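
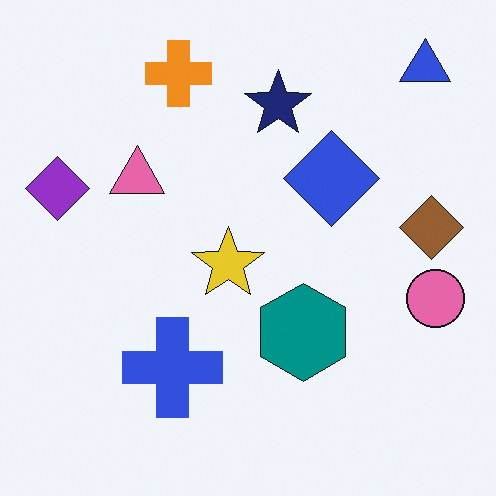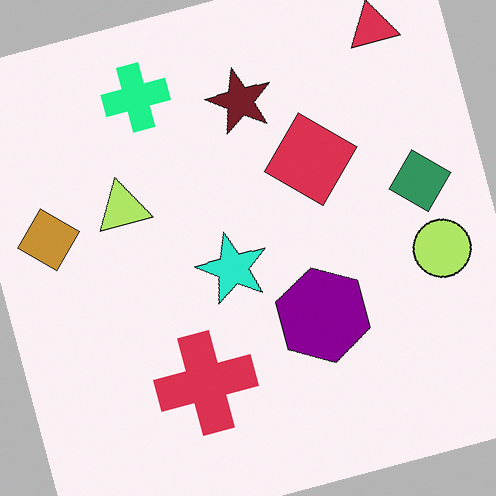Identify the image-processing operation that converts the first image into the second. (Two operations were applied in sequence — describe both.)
It was rotated counter-clockwise by a clearly visible amount, then hue-shifted noticeably.

Every shape is tilted by the same angle and the image corners show triangular fill wedges — a whole-image rotation by a non-right angle. Every shape's color has rotated by the same amount around the hue wheel — a uniform hue shift.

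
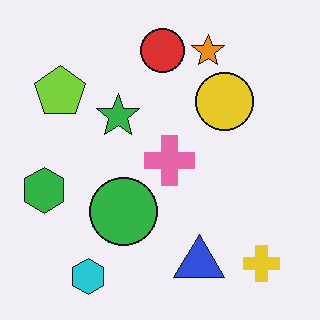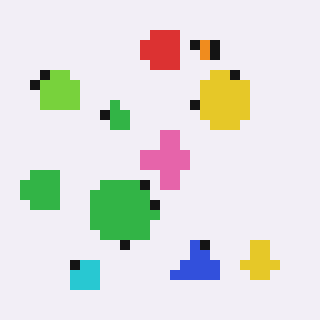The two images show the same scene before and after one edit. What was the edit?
The transformation is: coarsely pixelated.

Shapes are reduced to large square blocks; fine edges and outlines are lost — a downscale-then-upscale (mosaic) effect.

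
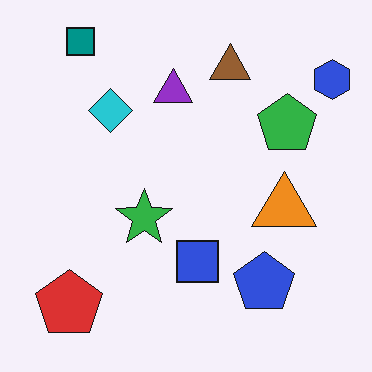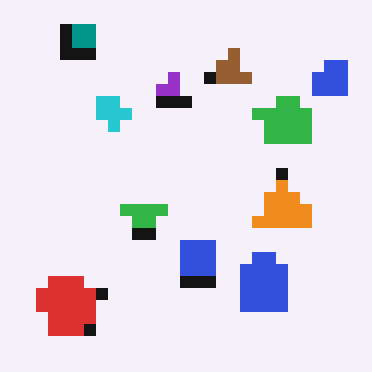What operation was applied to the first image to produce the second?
This is the original image coarsely pixelated.

Shapes are reduced to large square blocks; fine edges and outlines are lost — a downscale-then-upscale (mosaic) effect.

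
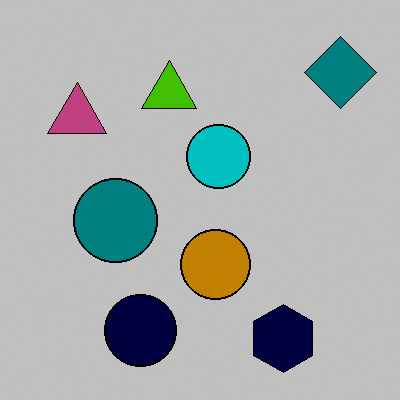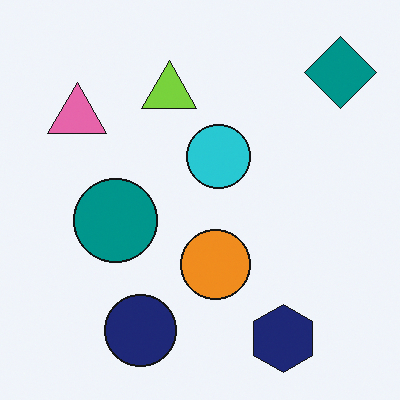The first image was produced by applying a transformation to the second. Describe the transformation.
This is the original image aggressively posterized.

Each flat color has snapped to a coarser quantized level — most visibly, the near-white background has dropped to a flat grey.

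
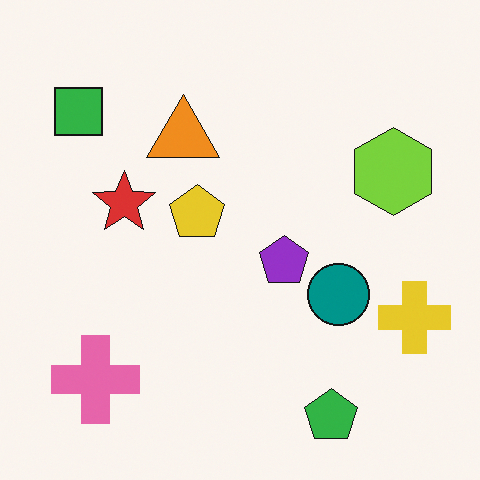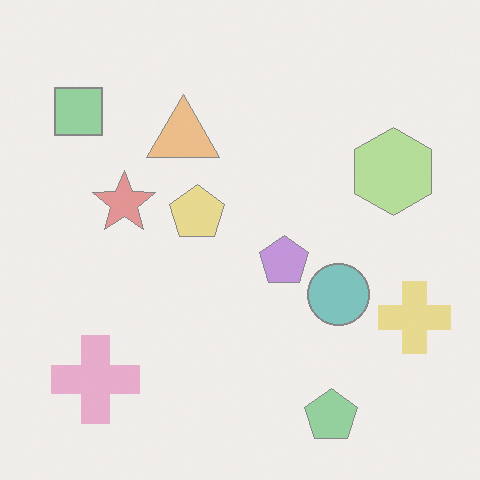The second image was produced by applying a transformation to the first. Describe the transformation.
It was given much lower contrast.

Tones are pushed toward mid-grey across the whole image — a global contrast change.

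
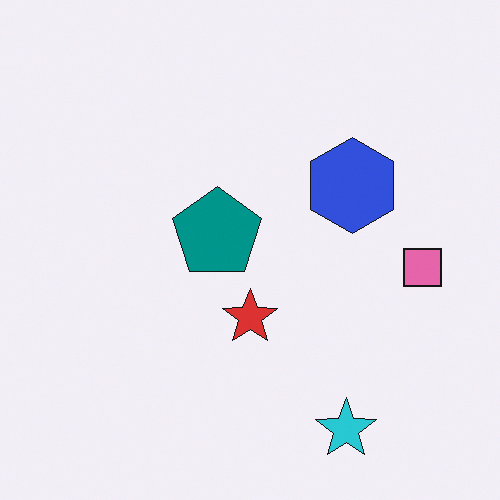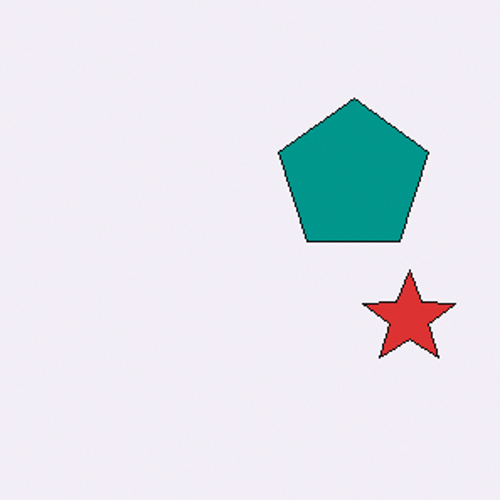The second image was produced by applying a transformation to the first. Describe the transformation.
The image was cropped tightly and scaled back up.

The visible shapes are larger and the field of view is narrower; shapes near the original edges may be partly or wholly outside the frame — a crop-and-rescale.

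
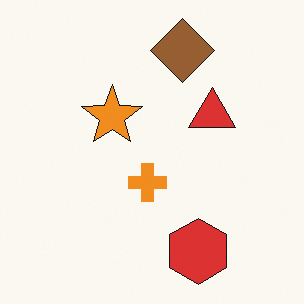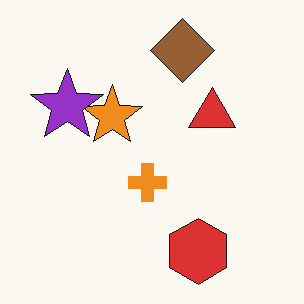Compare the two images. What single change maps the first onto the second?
The transformation is: overlaid with an additional purple star.

A purple star appears in the second image that is absent from the first.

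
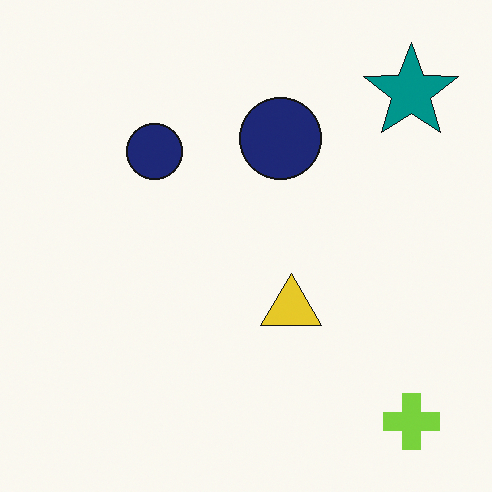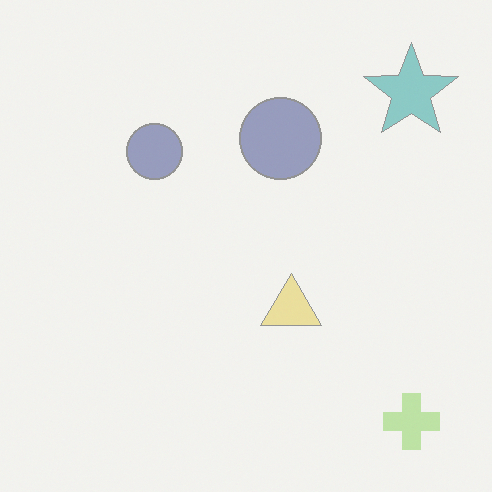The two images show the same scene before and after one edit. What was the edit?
The transformation is: given much lower contrast.

Tones are pushed toward mid-grey across the whole image — a global contrast change.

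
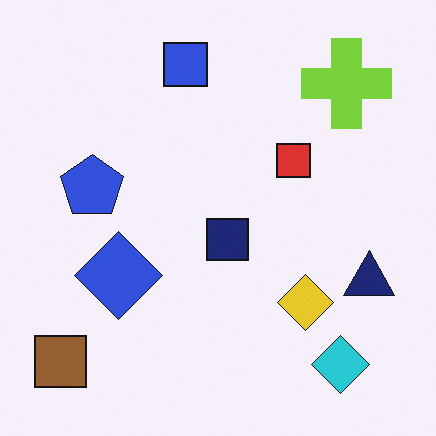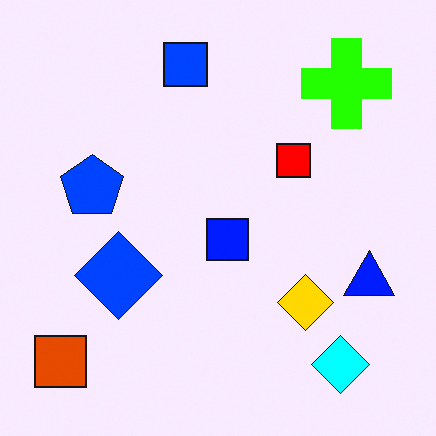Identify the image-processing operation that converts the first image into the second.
Made much more vivid (saturation change).

All colors are more vivid — a global saturation change.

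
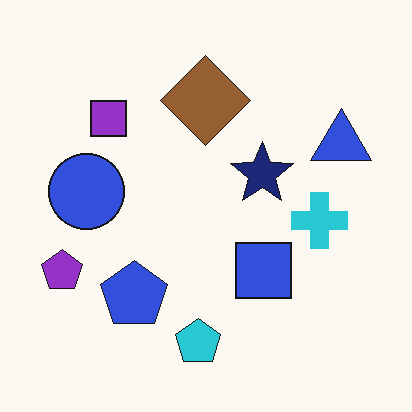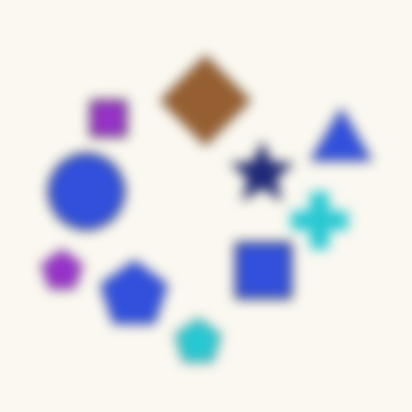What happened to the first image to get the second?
Strongly gaussian-blurred.

Shape edges and outlines are uniformly softened across the whole image.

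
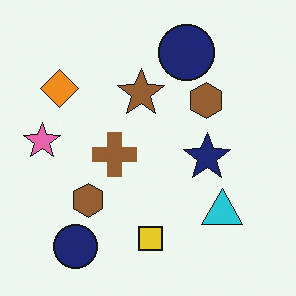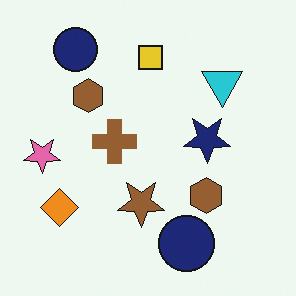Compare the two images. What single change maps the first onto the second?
The image was flipped vertically (top ↔ bottom).

The yellow square is in the bottom of the first image and the top of the second — shapes on opposite sides of the horizontal midline have swapped in a mirror flip.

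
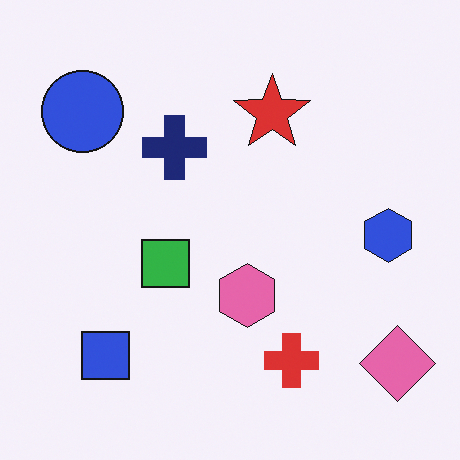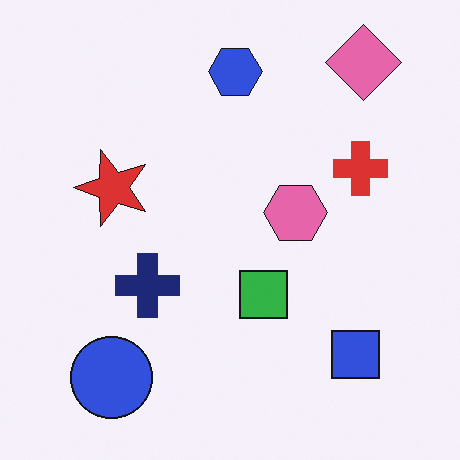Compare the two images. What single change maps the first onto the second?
The image was rotated 90° counter-clockwise.

The pink diamond sits in the bottom-right of the first image and the top-right of the second — consistent with a whole-image 90° counter-clockwise rotation.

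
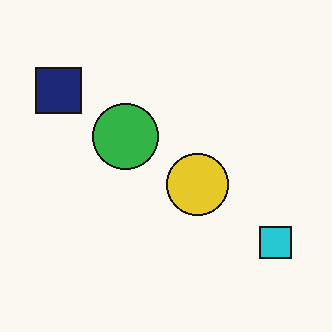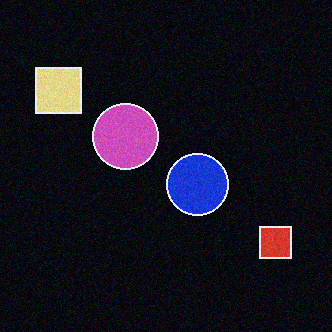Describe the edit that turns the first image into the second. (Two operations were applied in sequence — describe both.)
The second image is the first color-inverted (negative), then degraded with a light layer of grain.

The light background has become dark and every shape's color is its complement — a photographic negative. Random speckle covers the whole image, including the flat background.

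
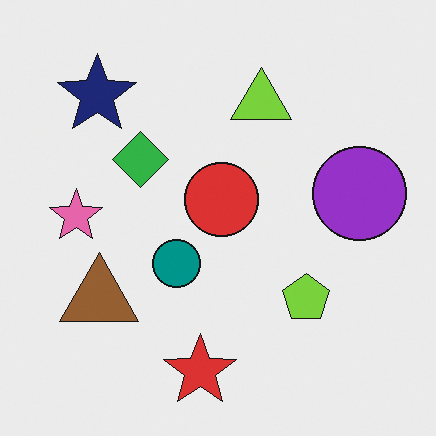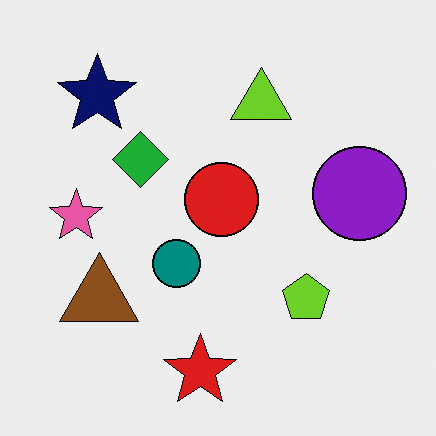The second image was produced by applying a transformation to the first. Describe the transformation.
It was given slightly increased contrast.

Tones are pushed away from mid-grey across the whole image — a global contrast change.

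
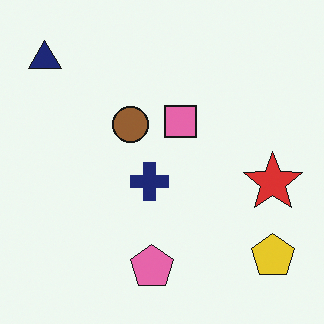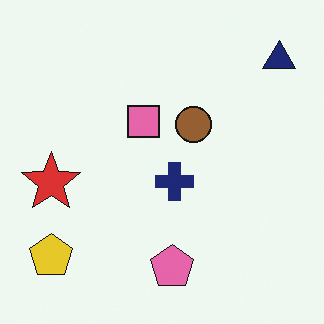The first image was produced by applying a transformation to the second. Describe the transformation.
The transformation is: flipped horizontally (left ↔ right).

The navy triangle is in the top-right of the second image and the top-left of the first — shapes on opposite sides of the vertical midline have swapped in a mirror flip.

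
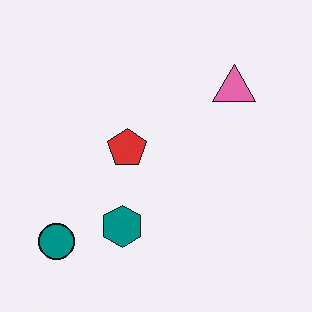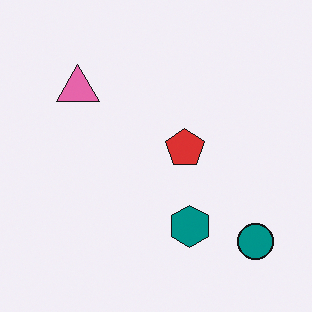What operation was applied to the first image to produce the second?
It was flipped horizontally (left ↔ right).

The teal circle is in the bottom-left of the first image and the bottom-right of the second — shapes on opposite sides of the vertical midline have swapped in a mirror flip.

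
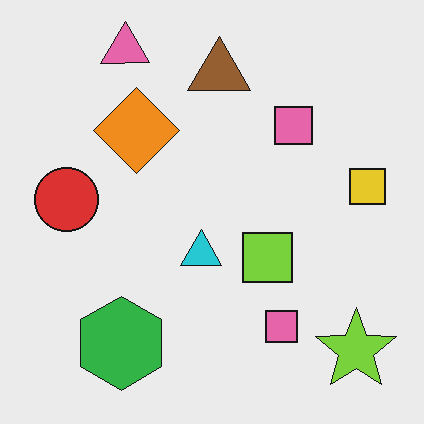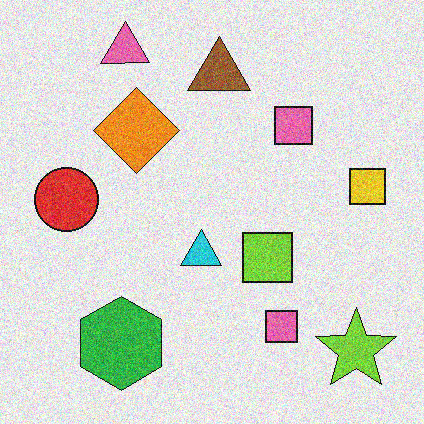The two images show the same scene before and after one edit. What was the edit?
The image was degraded with visible gaussian noise.

Random speckle covers the whole image, including the flat background.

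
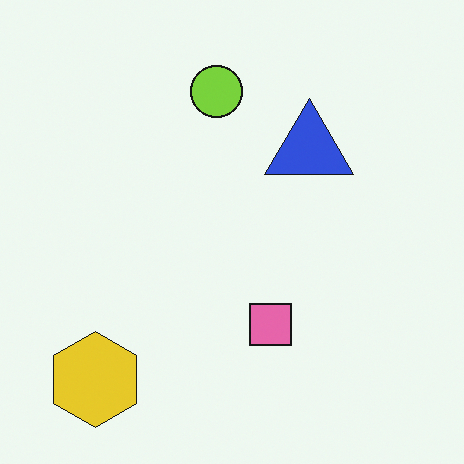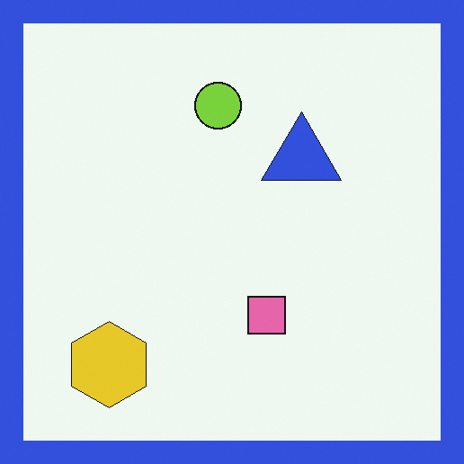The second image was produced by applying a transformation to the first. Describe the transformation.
The image was framed with a blue border.

A solid blue frame runs around the edge of the second image, with the content slightly shrunk inside it.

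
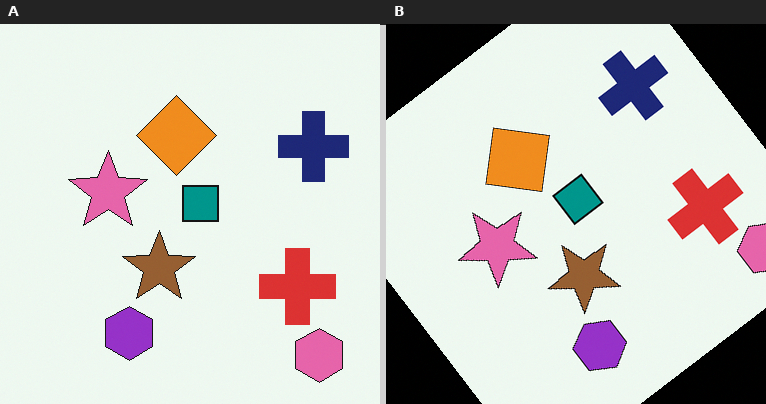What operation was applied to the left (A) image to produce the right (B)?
Rotated counter-clockwise by a large amount — several tens of degrees.

Every shape is tilted by the same angle and the image corners show triangular fill wedges — a whole-image rotation by a non-right angle.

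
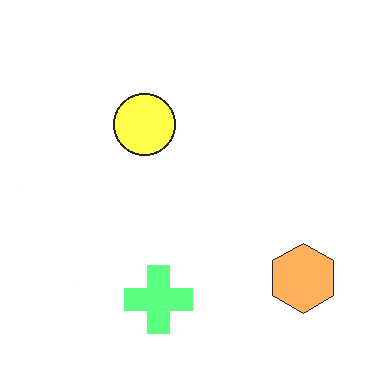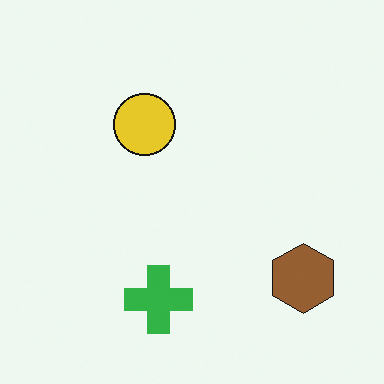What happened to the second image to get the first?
The image was noticeably brightened.

Every pixel — background and shapes alike — is uniformly brightened.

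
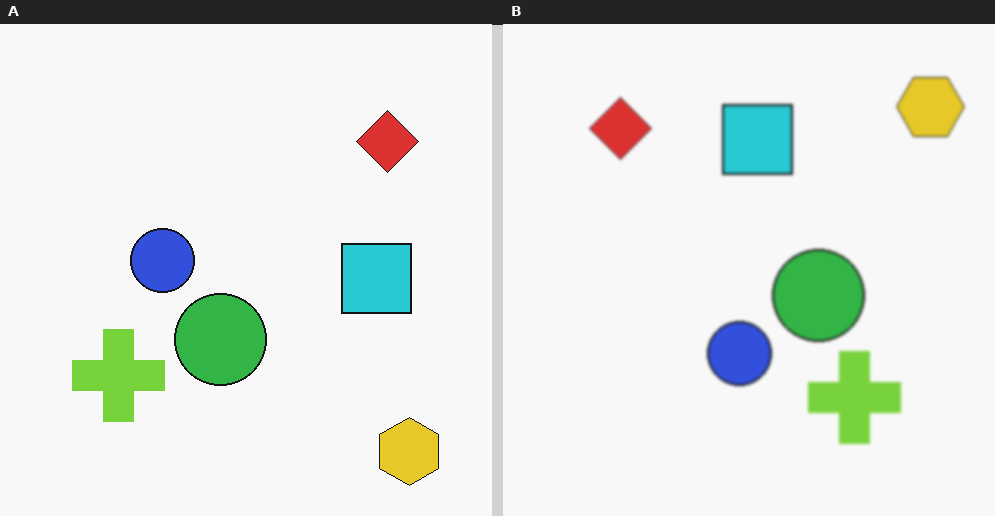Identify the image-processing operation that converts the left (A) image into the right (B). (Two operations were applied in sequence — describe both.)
Given a subtle gaussian blur, then rotated 90° counter-clockwise.

Shape edges and outlines are uniformly softened across the whole image. The yellow hexagon sits in the bottom-right of the left (A) image and the top-right of the right (B) — consistent with a whole-image 90° counter-clockwise rotation.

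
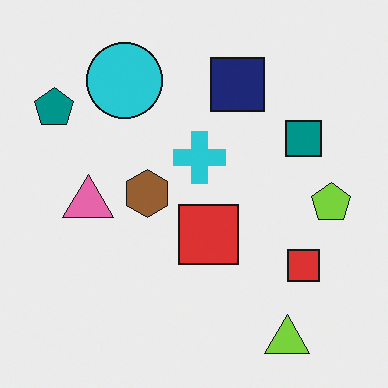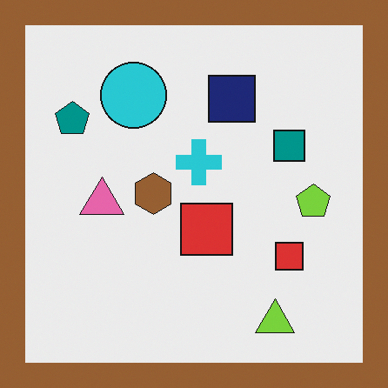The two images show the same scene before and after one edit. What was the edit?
The second image is the first framed with a brown border.

A solid brown frame runs around the edge of the second image, with the content slightly shrunk inside it.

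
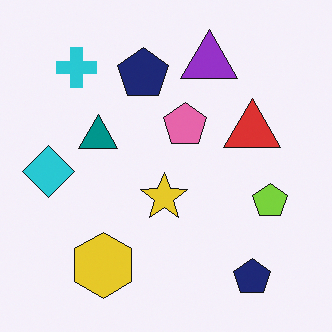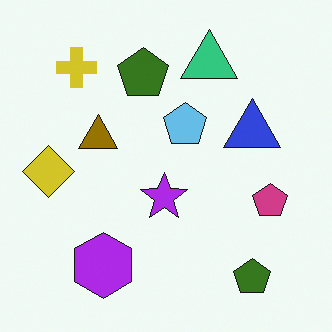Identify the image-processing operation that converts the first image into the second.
It was hue-shifted by a large amount.

Every shape's color has rotated by the same amount around the hue wheel — a uniform hue shift.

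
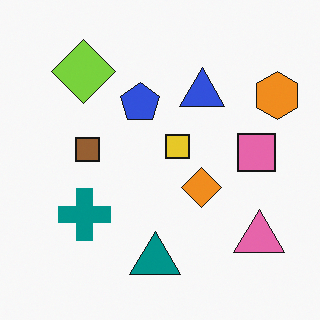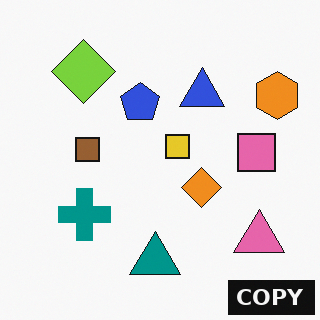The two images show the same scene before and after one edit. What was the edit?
The image was watermarked with the text "COPY" in the lower-right corner.

A dark label reading "COPY" appears in the lower-right corner.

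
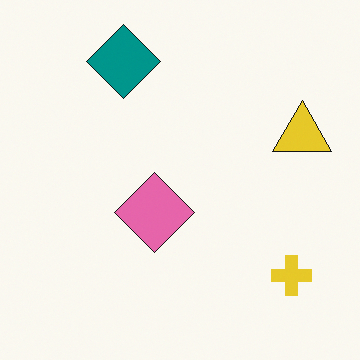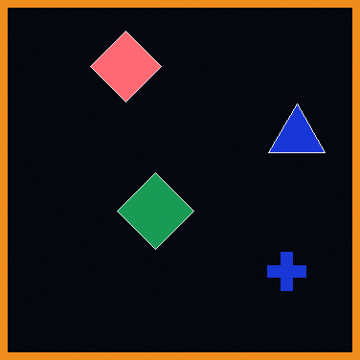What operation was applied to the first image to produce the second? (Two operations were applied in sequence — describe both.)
The image was color-inverted (negative), then framed with a orange border.

The light background has become dark and every shape's color is its complement — a photographic negative. A solid orange frame runs around the edge of the second image, with the content slightly shrunk inside it.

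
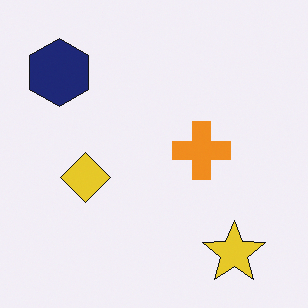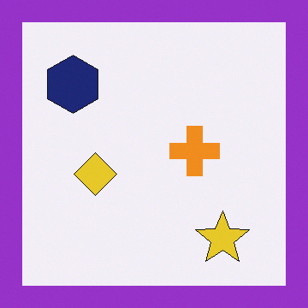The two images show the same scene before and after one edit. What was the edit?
The image was framed with a purple border.

A solid purple frame runs around the edge of the second image, with the content slightly shrunk inside it.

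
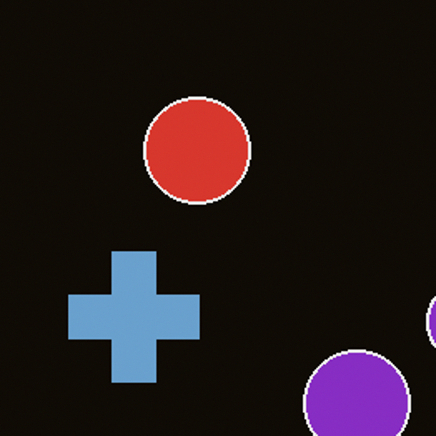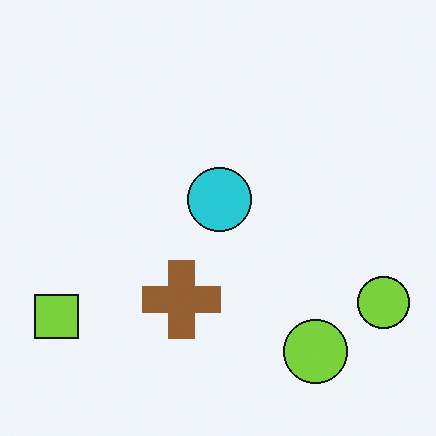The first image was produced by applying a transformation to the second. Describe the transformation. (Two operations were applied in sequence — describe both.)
The first image is the second color-inverted (negative), then cropped tightly and scaled back up.

The light background has become dark and every shape's color is its complement — a photographic negative. The visible shapes are larger and the field of view is narrower; shapes near the original edges may be partly or wholly outside the frame — a crop-and-rescale.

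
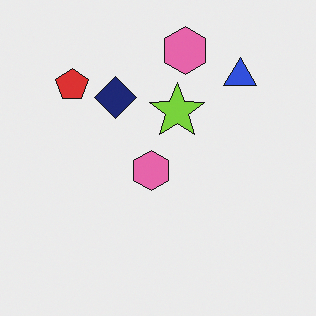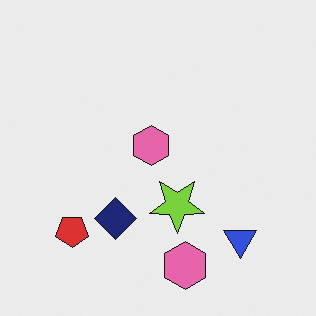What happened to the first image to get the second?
The transformation is: flipped vertically (top ↔ bottom).

The blue triangle is in the top-right of the first image and the bottom-right of the second — shapes on opposite sides of the horizontal midline have swapped in a mirror flip.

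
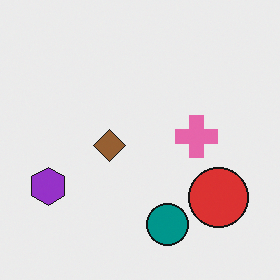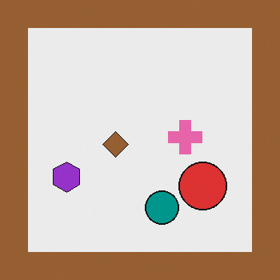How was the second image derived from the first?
Framed with a brown border.

A solid brown frame runs around the edge of the second image, with the content slightly shrunk inside it.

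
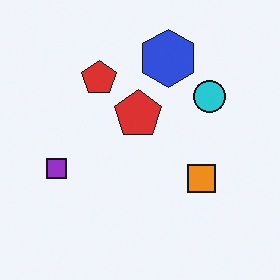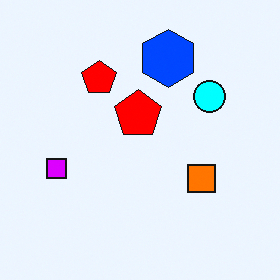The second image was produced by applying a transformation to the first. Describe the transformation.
The image was heavily oversaturated.

All colors are more vivid — a global saturation change.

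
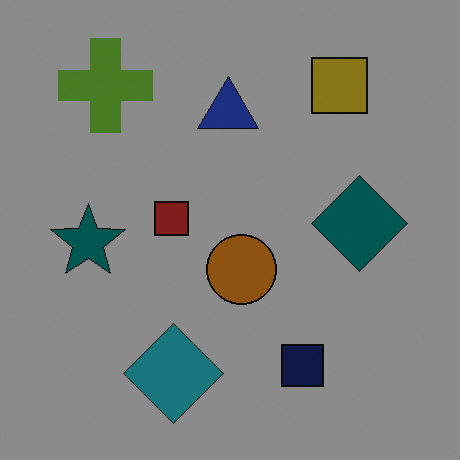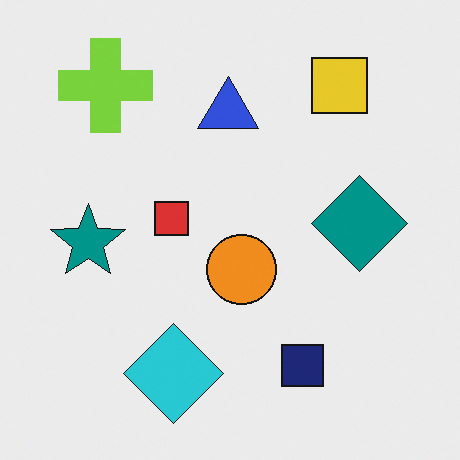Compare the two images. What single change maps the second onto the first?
The image was darkened a lot.

Every pixel — background and shapes alike — is uniformly darkened.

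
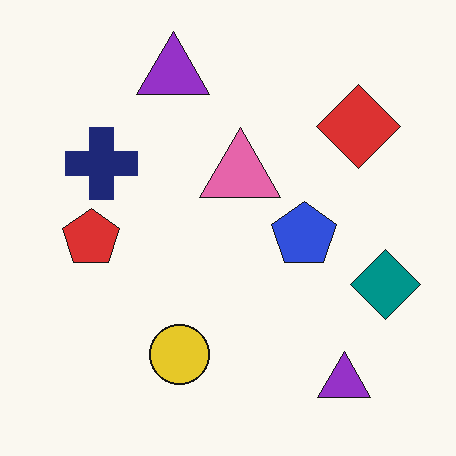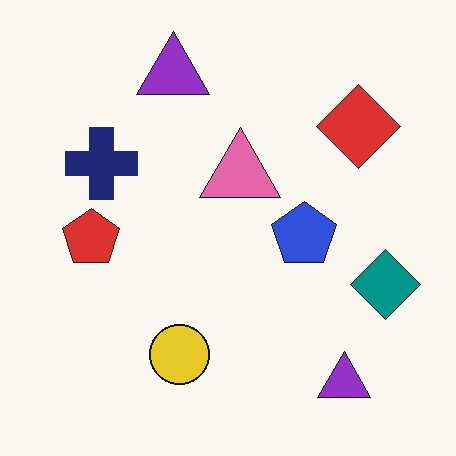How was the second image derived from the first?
It was given moderate JPEG compression.

Blocky 8×8 compression artifacts appear around shape edges and the flat background shows ringing — characteristic JPEG degradation.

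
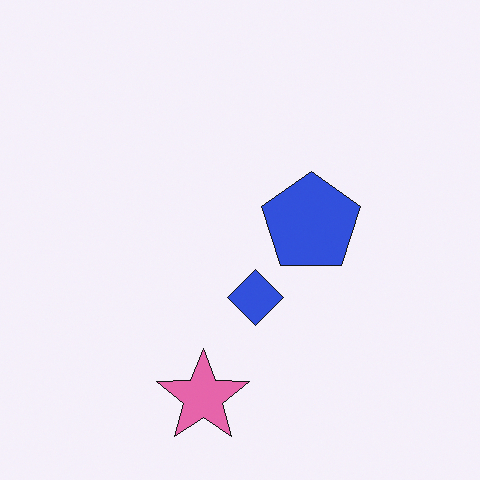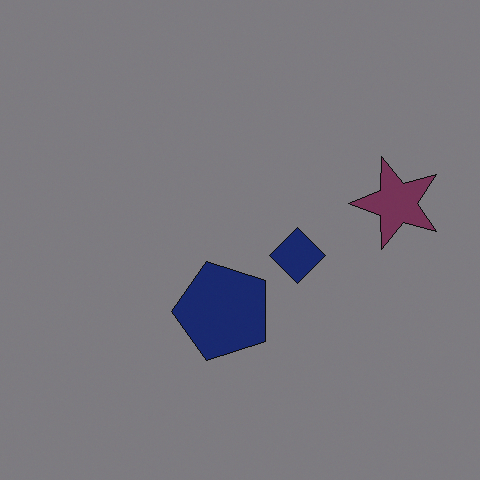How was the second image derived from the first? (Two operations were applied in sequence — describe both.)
The image was transposed (reflected across the top-left ↔ bottom-right diagonal), then darkened a lot.

Shapes have swapped their row and column positions — what was in the top-right is now in the bottom-left — a diagonal reflection. Every pixel — background and shapes alike — is uniformly darkened.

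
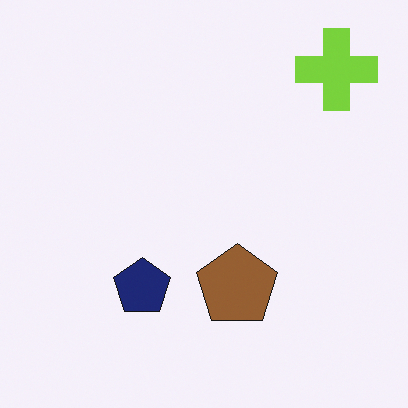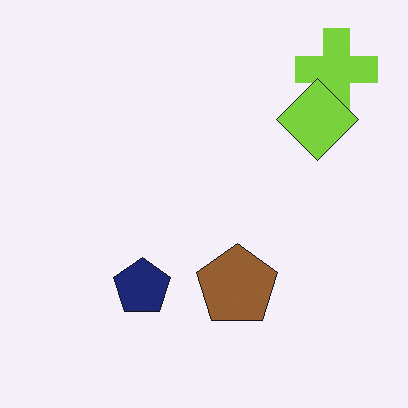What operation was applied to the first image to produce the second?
The transformation is: overlaid with an additional lime diamond.

A lime diamond appears in the second image that is absent from the first.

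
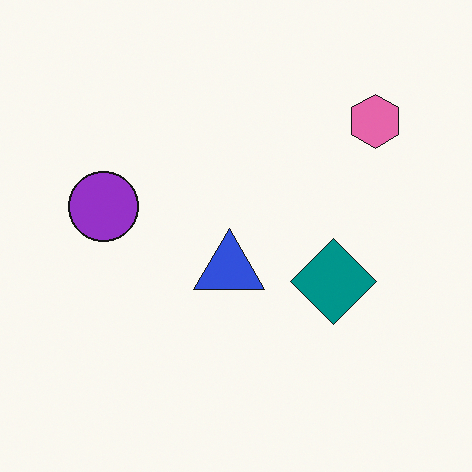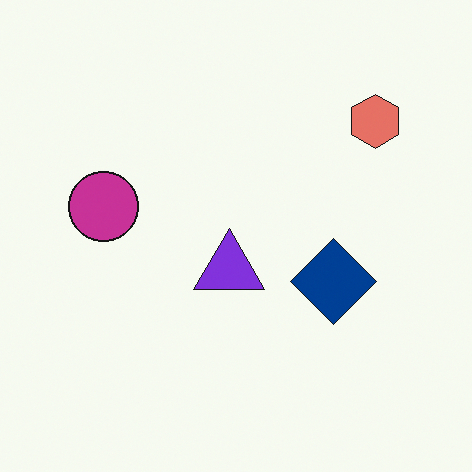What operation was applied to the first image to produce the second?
Hue-shifted slightly.

Every shape's color has rotated by the same amount around the hue wheel — a uniform hue shift.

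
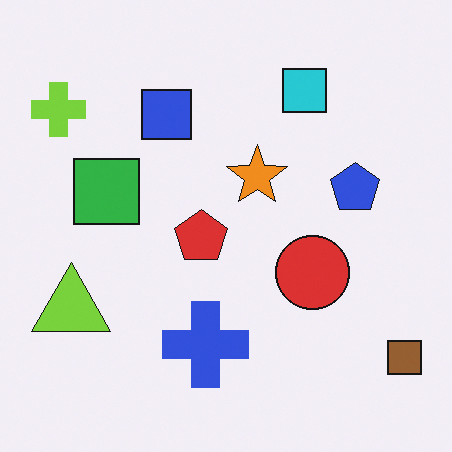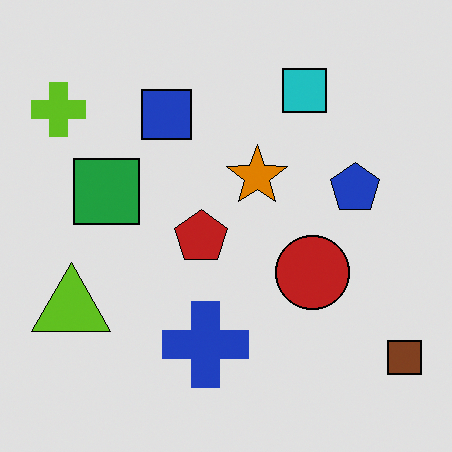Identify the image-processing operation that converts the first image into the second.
The second image is the first posterized to a reduced palette.

Each flat color has snapped to a coarser quantized level — most visibly, the near-white background has dropped to a flat grey.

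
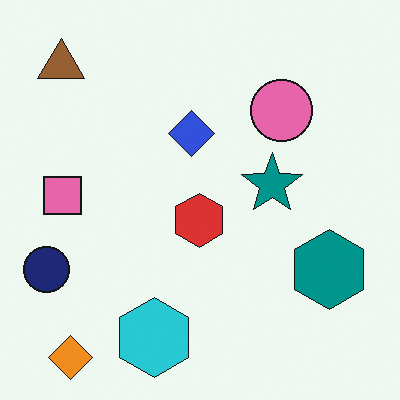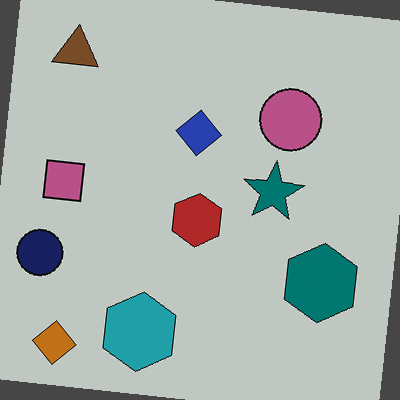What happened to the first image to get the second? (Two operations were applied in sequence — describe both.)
The image was slightly darkened, then rotated clockwise by a few degrees.

Every pixel — background and shapes alike — is uniformly darkened. Every shape is tilted by the same angle and the image corners show triangular fill wedges — a whole-image rotation by a non-right angle.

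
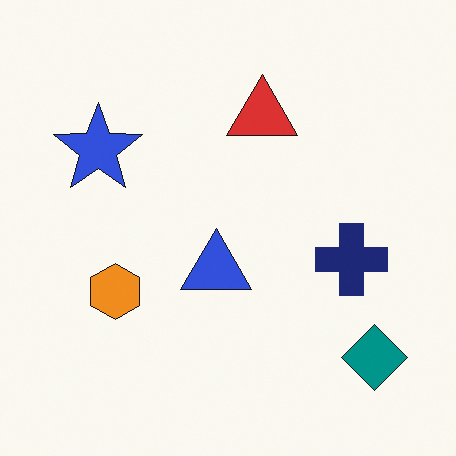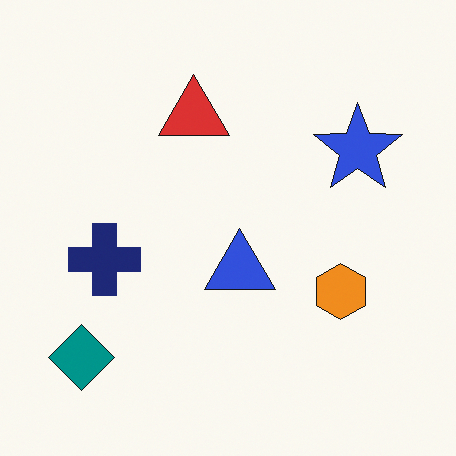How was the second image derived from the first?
This is the original image flipped horizontally (left ↔ right).

The teal diamond is in the bottom-right of the first image and the bottom-left of the second — shapes on opposite sides of the vertical midline have swapped in a mirror flip.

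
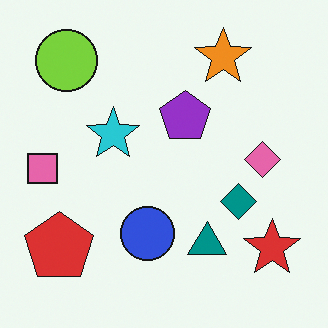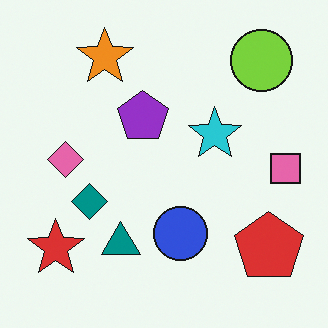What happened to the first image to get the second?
This is the original image flipped horizontally (left ↔ right).

The pink square is in the left of the first image and the right of the second — shapes on opposite sides of the vertical midline have swapped in a mirror flip.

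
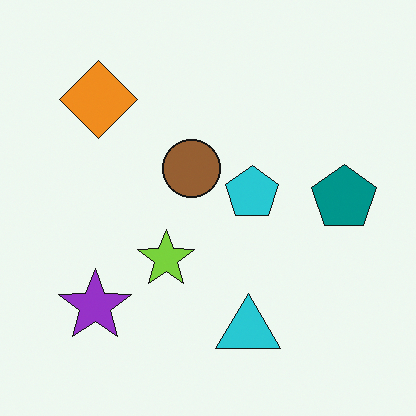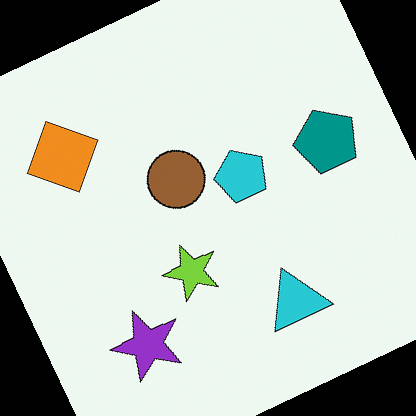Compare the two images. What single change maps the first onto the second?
The image was rotated counter-clockwise by a moderate amount.

Every shape is tilted by the same angle and the image corners show triangular fill wedges — a whole-image rotation by a non-right angle.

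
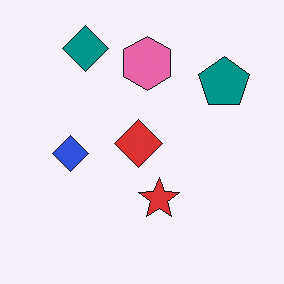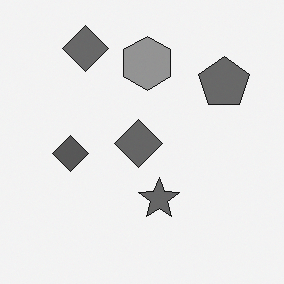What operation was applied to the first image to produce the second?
The second image is the first converted to grayscale.

All color is removed — every shape is now a shade of grey.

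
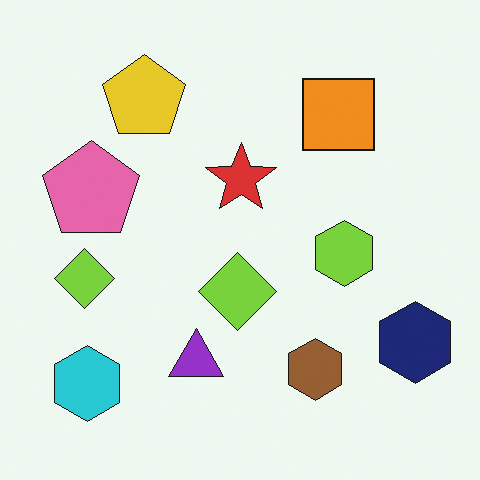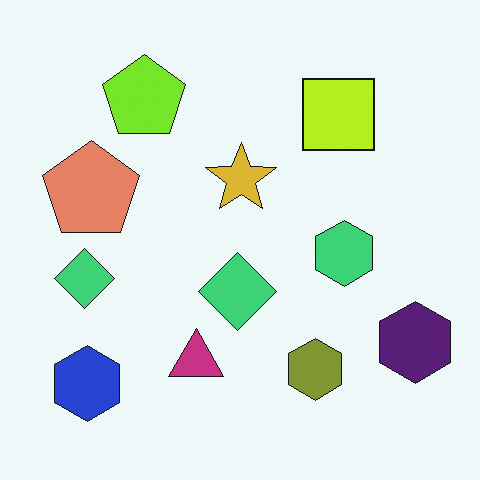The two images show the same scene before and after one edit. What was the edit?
The image was hue-shifted by a small amount.

Every shape's color has rotated by the same amount around the hue wheel — a uniform hue shift.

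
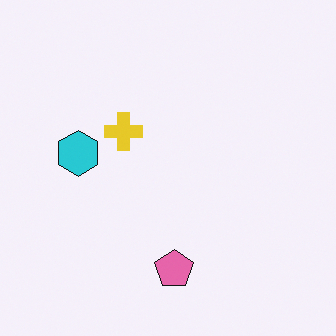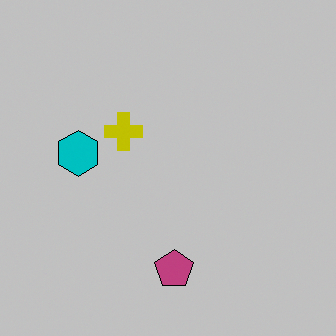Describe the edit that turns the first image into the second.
This is the original image heavily posterized to just a handful of flat colors.

Each flat color has snapped to a coarser quantized level — most visibly, the near-white background has dropped to a flat grey.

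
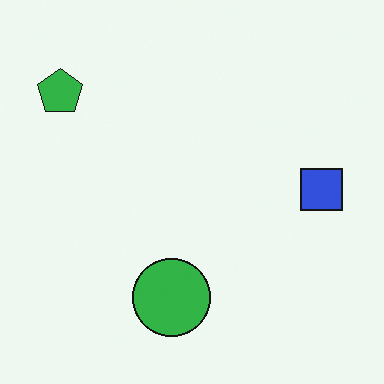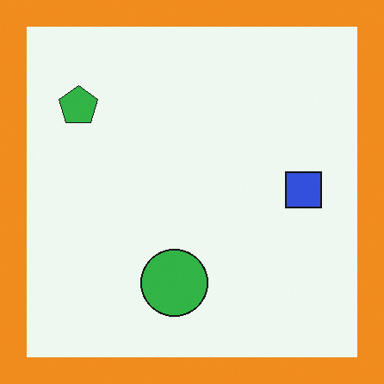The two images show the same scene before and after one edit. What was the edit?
The second image is the first framed with a orange border.

A solid orange frame runs around the edge of the second image, with the content slightly shrunk inside it.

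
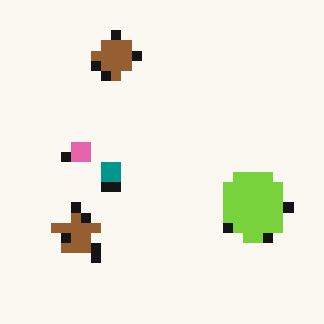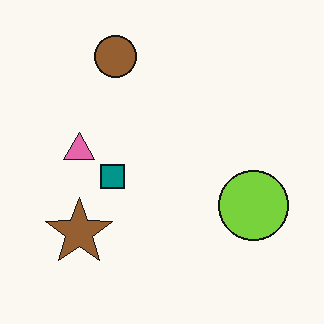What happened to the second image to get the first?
It was coarsely pixelated.

Shapes are reduced to large square blocks; fine edges and outlines are lost — a downscale-then-upscale (mosaic) effect.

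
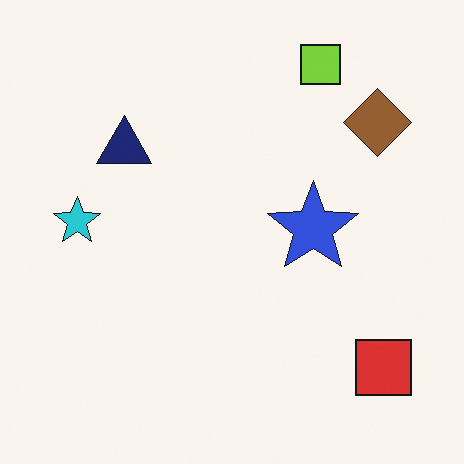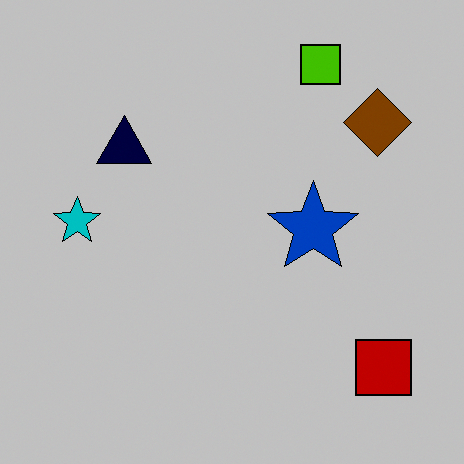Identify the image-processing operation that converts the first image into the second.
This is the original image aggressively posterized.

Each flat color has snapped to a coarser quantized level — most visibly, the near-white background has dropped to a flat grey.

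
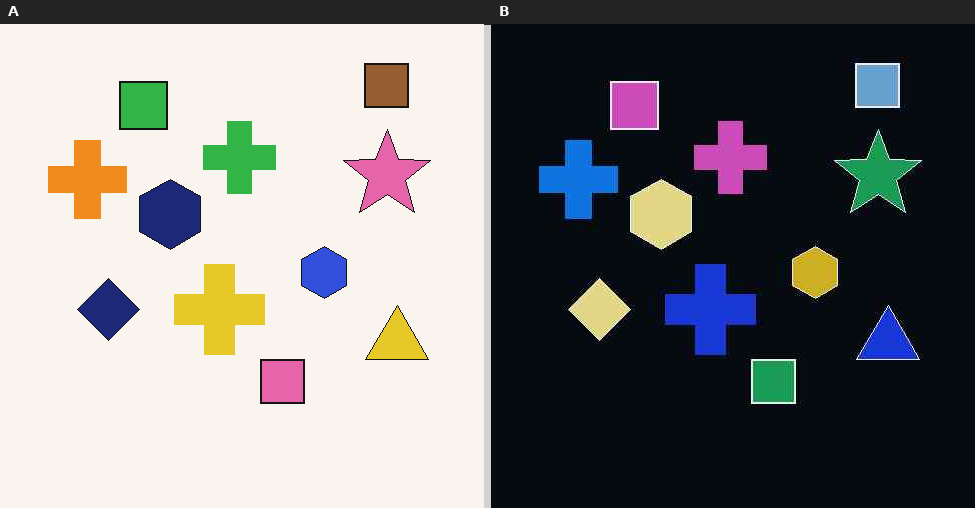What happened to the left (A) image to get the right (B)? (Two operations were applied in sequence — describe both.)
The right (B) image is the left (A) JPEG-compressed with visible artifacts, then color-inverted (negative).

Blocky 8×8 compression artifacts appear around shape edges and the flat background shows ringing — characteristic JPEG degradation. The light background has become dark and every shape's color is its complement — a photographic negative.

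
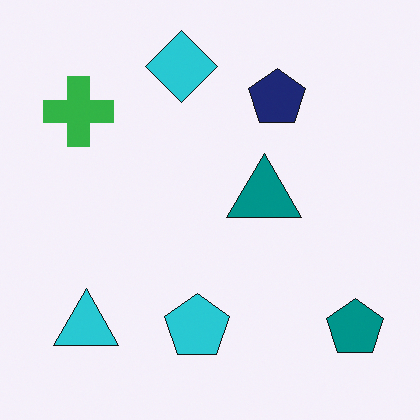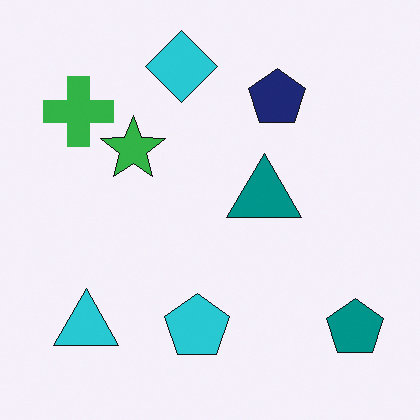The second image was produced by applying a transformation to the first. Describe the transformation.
It was overlaid with an additional green star.

A green star appears in the second image that is absent from the first.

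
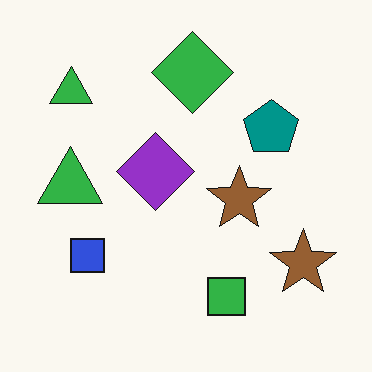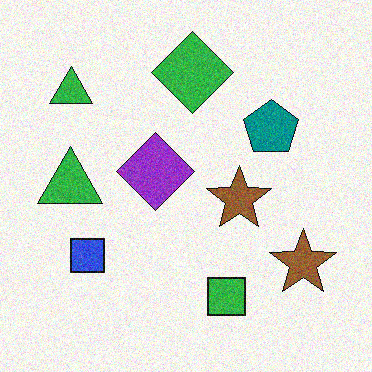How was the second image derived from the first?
This is the original image degraded with moderate additive noise.

Random speckle covers the whole image, including the flat background.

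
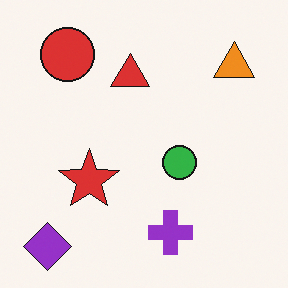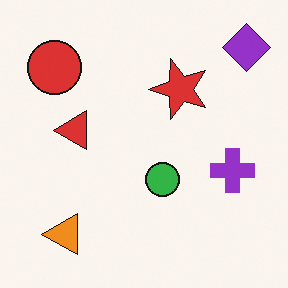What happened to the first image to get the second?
This is the original image transposed (reflected across the top-left ↔ bottom-right diagonal).

Shapes have swapped their row and column positions — what was in the top-right is now in the bottom-left — a diagonal reflection.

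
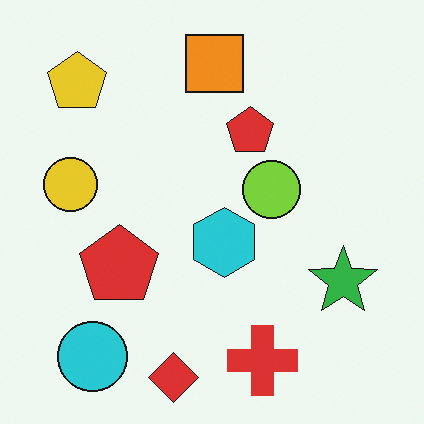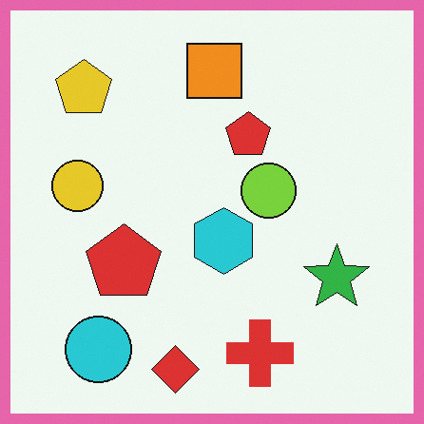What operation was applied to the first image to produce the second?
It was framed with a pink border.

A solid pink frame runs around the edge of the second image, with the content slightly shrunk inside it.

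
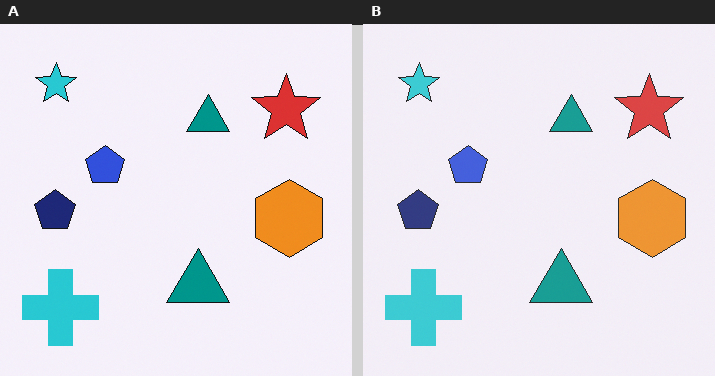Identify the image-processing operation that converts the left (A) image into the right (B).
The right (B) image is the left (A) given slightly reduced contrast.

Tones are pushed toward mid-grey across the whole image — a global contrast change.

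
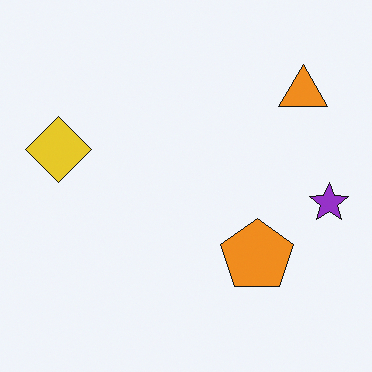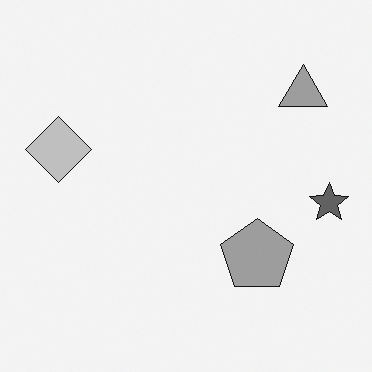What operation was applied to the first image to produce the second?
The second image is the first converted to grayscale.

All color is removed — every shape is now a shade of grey.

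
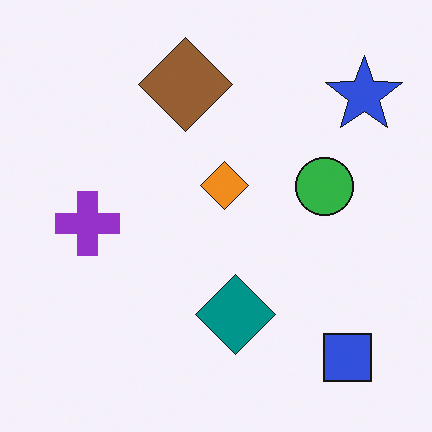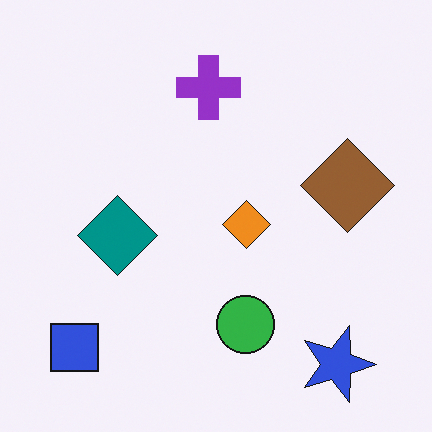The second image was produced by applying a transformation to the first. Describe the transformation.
The image was rotated 90° clockwise.

The blue square sits in the bottom-right of the first image and the bottom-left of the second — consistent with a whole-image 90° clockwise rotation.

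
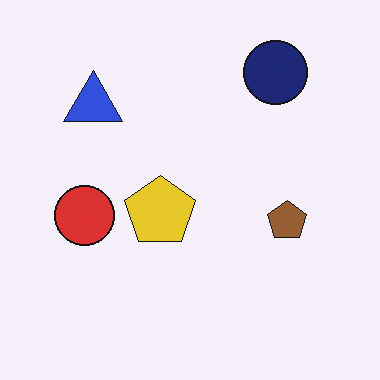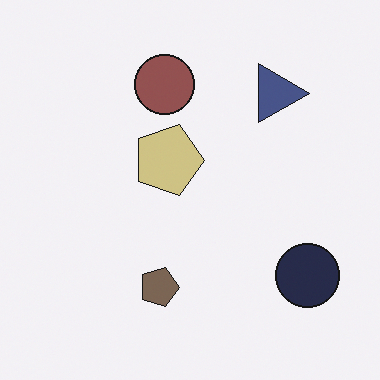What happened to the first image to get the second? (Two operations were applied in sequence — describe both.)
The transformation is: heavily desaturated, then rotated 90° clockwise.

All colors are more muted and greyish — a global saturation change. The navy circle sits in the top-right of the first image and the bottom-right of the second — consistent with a whole-image 90° clockwise rotation.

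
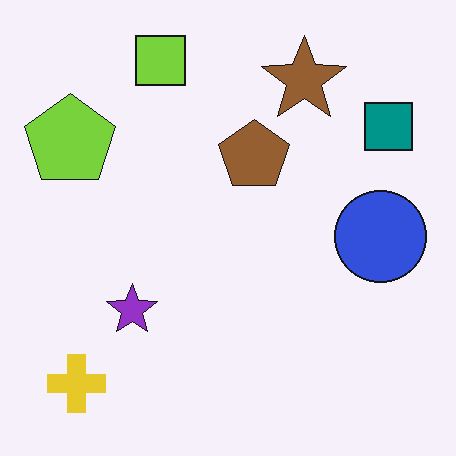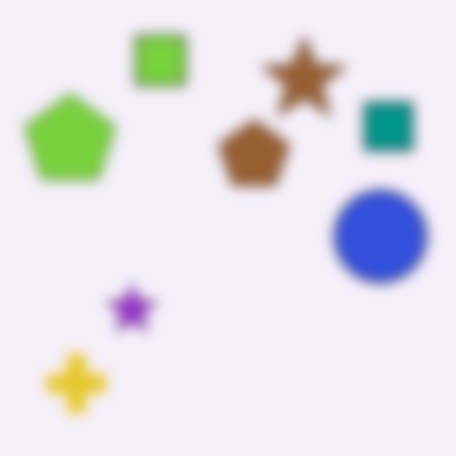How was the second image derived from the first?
The second image is the first strongly gaussian-blurred.

Shape edges and outlines are uniformly softened across the whole image.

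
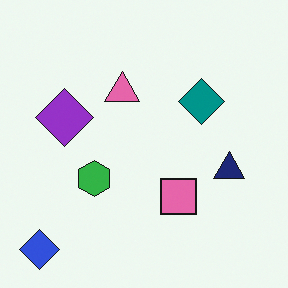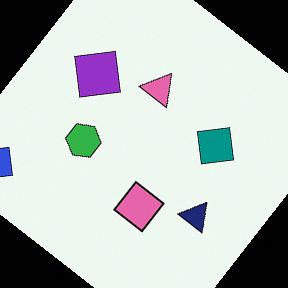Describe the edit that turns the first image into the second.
The image was rotated clockwise by a large amount — several tens of degrees.

Every shape is tilted by the same angle and the image corners show triangular fill wedges — a whole-image rotation by a non-right angle.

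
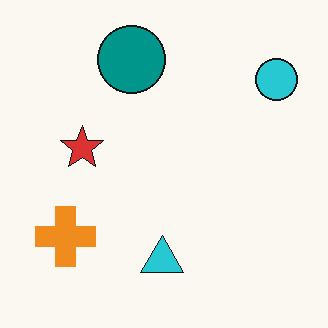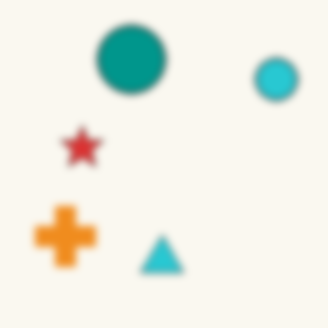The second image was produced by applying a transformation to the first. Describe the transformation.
Noticeably gaussian-blurred.

Shape edges and outlines are uniformly softened across the whole image.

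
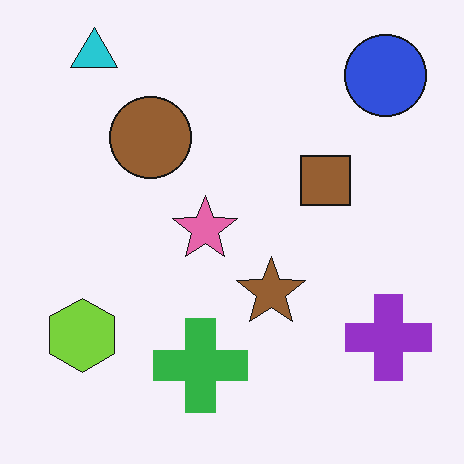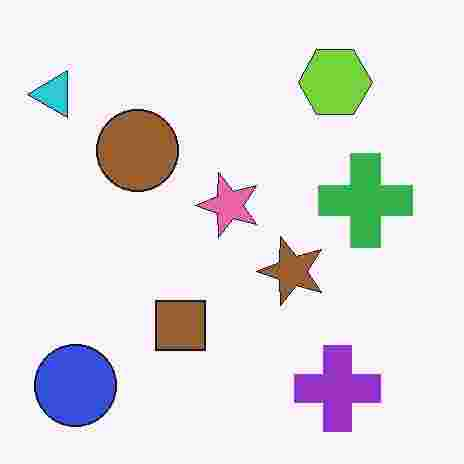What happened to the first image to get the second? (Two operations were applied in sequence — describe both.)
This is the original image transposed (reflected across the top-left ↔ bottom-right diagonal), then degraded with heavy JPEG compression.

Shapes have swapped their row and column positions — what was in the top-right is now in the bottom-left — a diagonal reflection. Blocky 8×8 compression artifacts appear around shape edges and the flat background shows ringing — characteristic JPEG degradation.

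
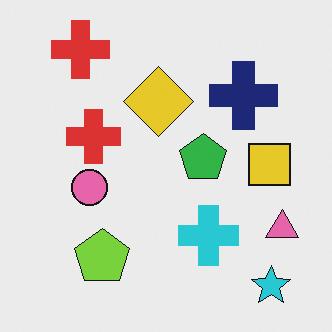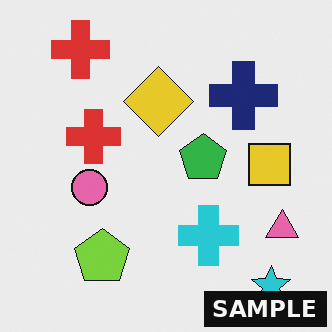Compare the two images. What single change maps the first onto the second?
The image was watermarked with the text "SAMPLE" in the lower-right corner.

A dark label reading "SAMPLE" appears in the lower-right corner.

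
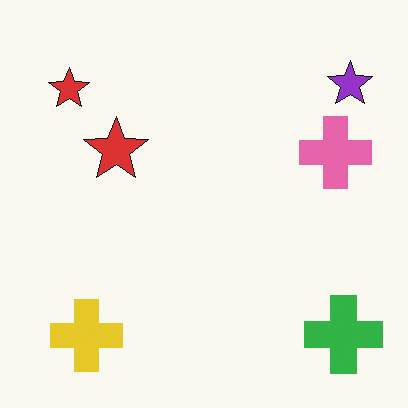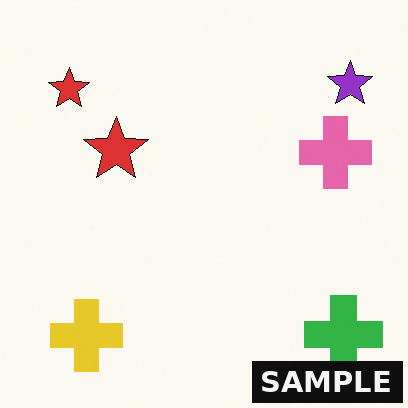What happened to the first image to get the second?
Watermarked with the text "SAMPLE" in the lower-right corner.

A dark label reading "SAMPLE" appears in the lower-right corner.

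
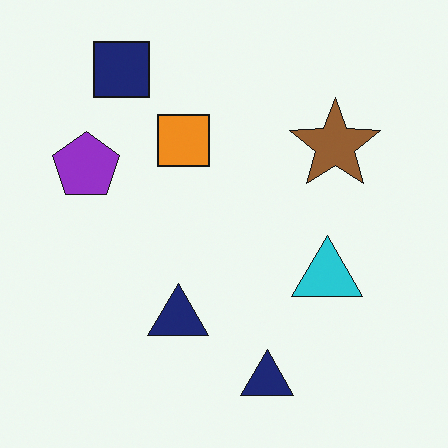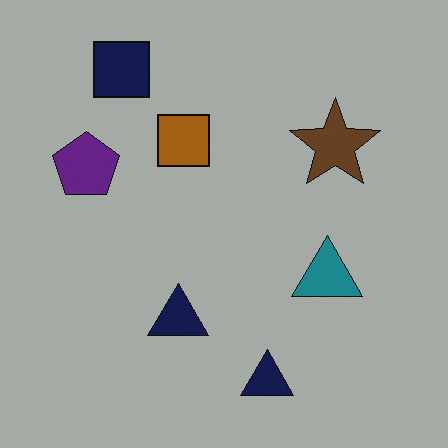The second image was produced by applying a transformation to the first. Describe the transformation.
This is the original image darkened a lot.

Every pixel — background and shapes alike — is uniformly darkened.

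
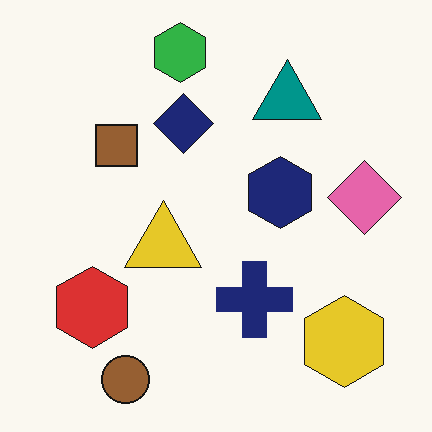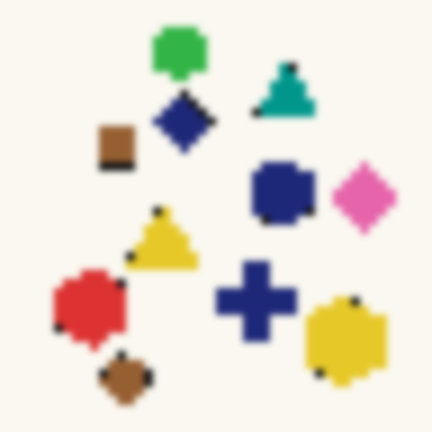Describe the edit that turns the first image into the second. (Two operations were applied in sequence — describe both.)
Coarsely pixelated, then moderately blurred.

Shapes are reduced to large square blocks; fine edges and outlines are lost — a downscale-then-upscale (mosaic) effect. Shape edges and outlines are uniformly softened across the whole image.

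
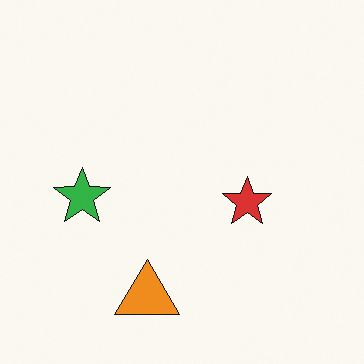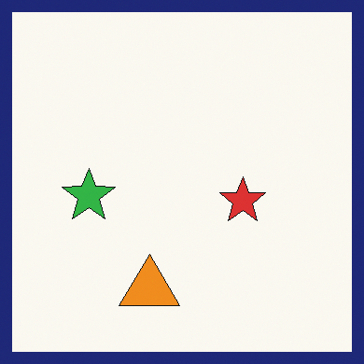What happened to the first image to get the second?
Framed with a navy border.

A solid navy frame runs around the edge of the second image, with the content slightly shrunk inside it.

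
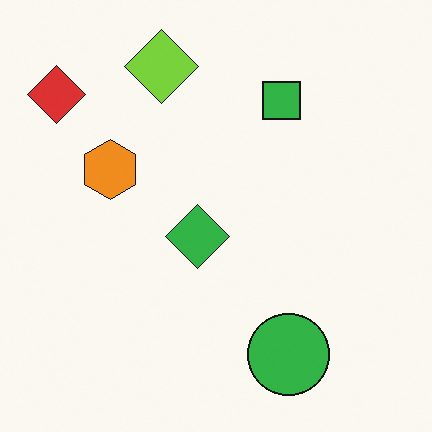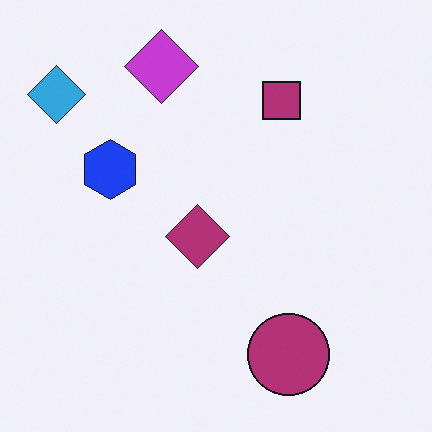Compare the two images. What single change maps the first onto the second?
It was hue-shifted through roughly half the color wheel.

Every shape's color has rotated by the same amount around the hue wheel — a uniform hue shift.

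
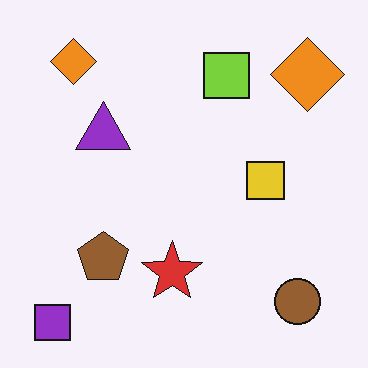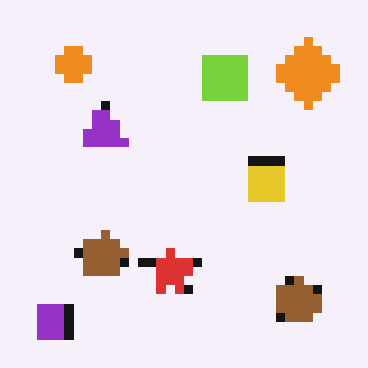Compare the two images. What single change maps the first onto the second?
It was coarsely pixelated.

Shapes are reduced to large square blocks; fine edges and outlines are lost — a downscale-then-upscale (mosaic) effect.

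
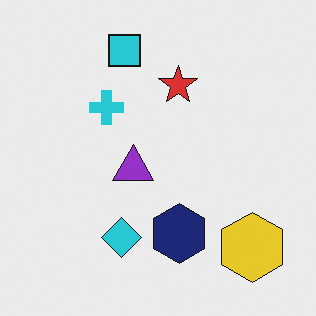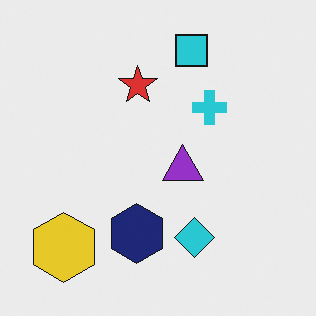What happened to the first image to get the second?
The image was flipped horizontally (left ↔ right).

The yellow hexagon is in the bottom-right of the first image and the bottom-left of the second — shapes on opposite sides of the vertical midline have swapped in a mirror flip.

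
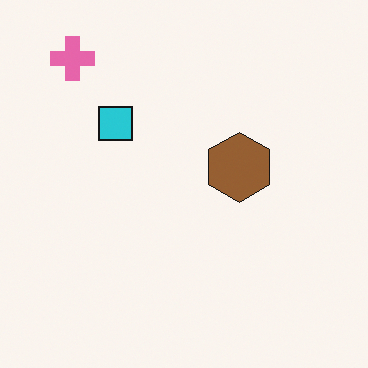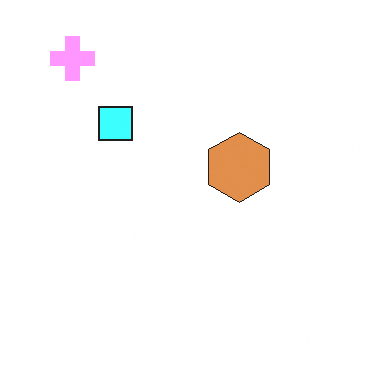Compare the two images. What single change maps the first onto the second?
This is the original image brightened a lot.

Every pixel — background and shapes alike — is uniformly brightened.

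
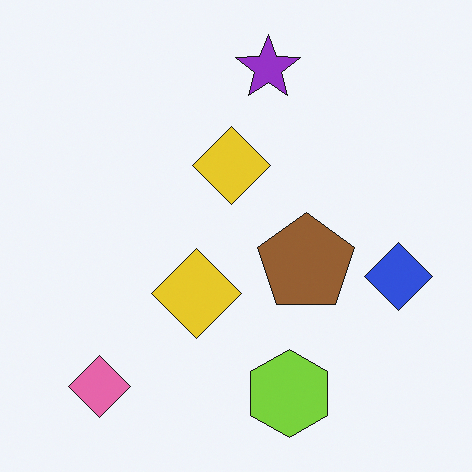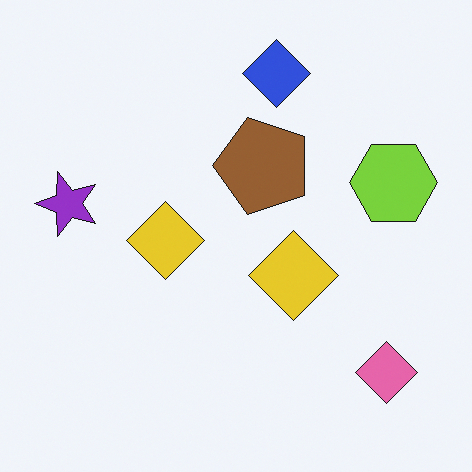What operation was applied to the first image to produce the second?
The transformation is: rotated 90° counter-clockwise.

The pink diamond sits in the bottom-left of the first image and the bottom-right of the second — consistent with a whole-image 90° counter-clockwise rotation.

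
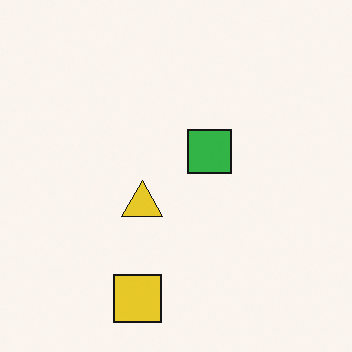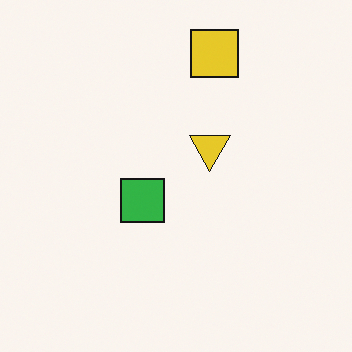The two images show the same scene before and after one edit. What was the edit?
Rotated 180°.

The yellow square sits in the bottom of the first image and the top of the second — consistent with a whole-image 180° rotation.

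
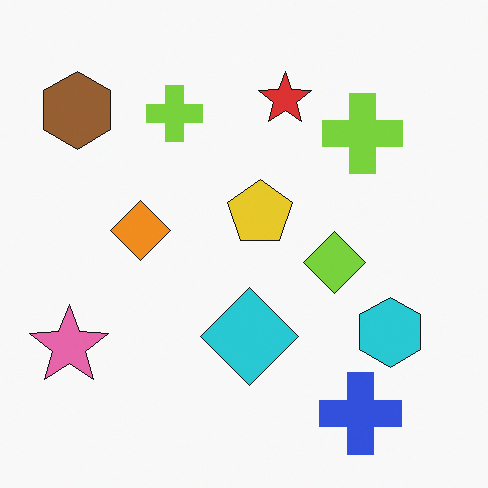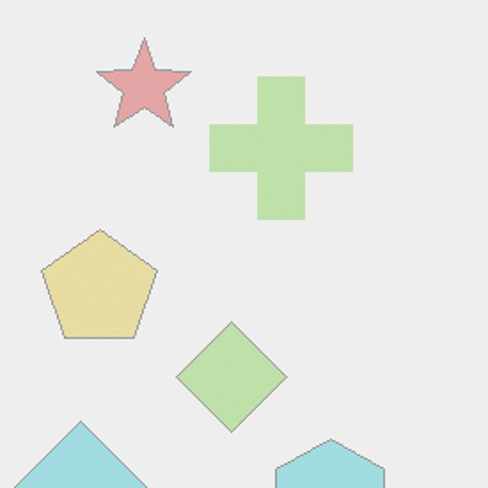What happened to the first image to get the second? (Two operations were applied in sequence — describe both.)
The image was given much lower contrast, then cropped to a noticeably smaller region and rescaled.

Tones are pushed toward mid-grey across the whole image — a global contrast change. The visible shapes are larger and the field of view is narrower; shapes near the original edges may be partly or wholly outside the frame — a crop-and-rescale.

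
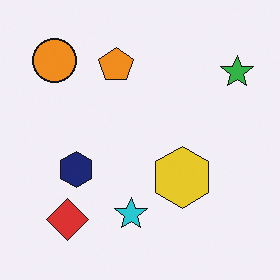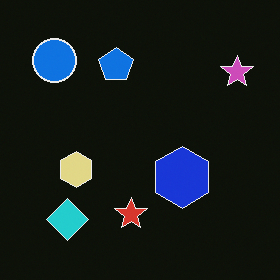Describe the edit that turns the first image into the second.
The image was color-inverted (negative).

The light background has become dark and every shape's color is its complement — a photographic negative.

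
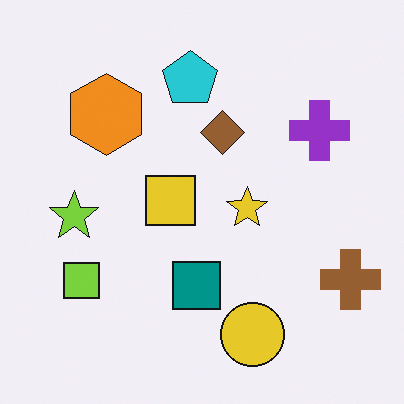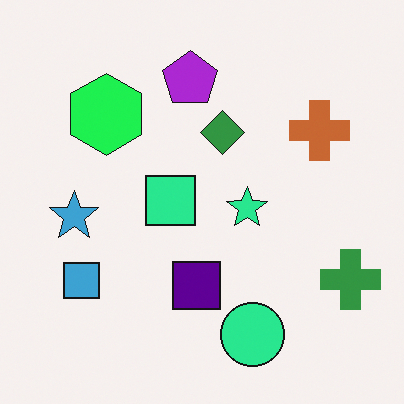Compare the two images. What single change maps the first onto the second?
The transformation is: hue-shifted noticeably.

Every shape's color has rotated by the same amount around the hue wheel — a uniform hue shift.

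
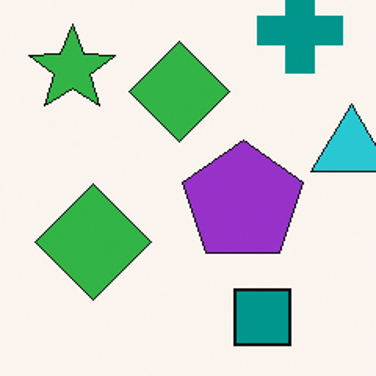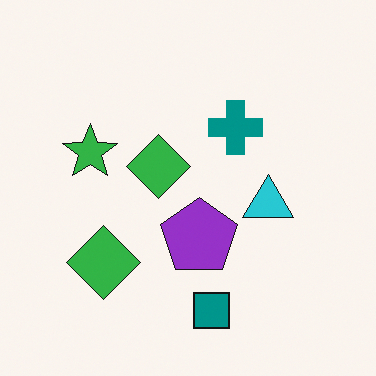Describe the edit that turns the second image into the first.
This is the original image cropped to a modestly smaller region and rescaled.

The visible shapes are larger and the field of view is narrower; shapes near the original edges may be partly or wholly outside the frame — a crop-and-rescale.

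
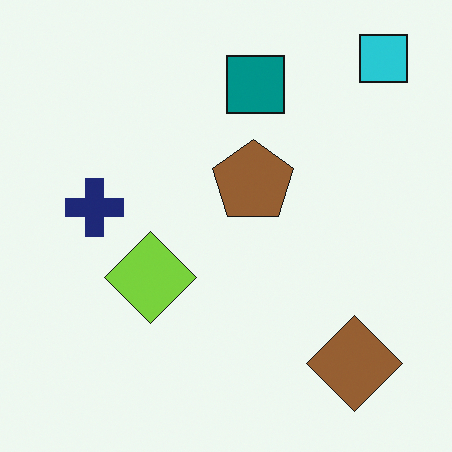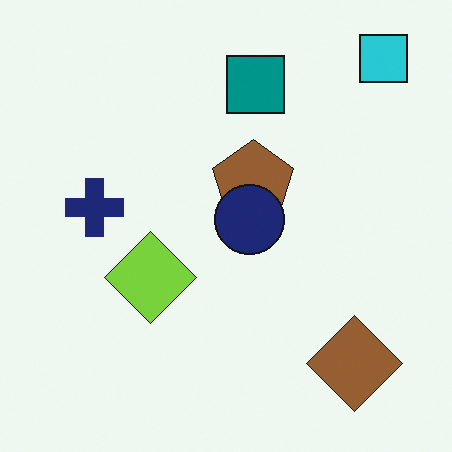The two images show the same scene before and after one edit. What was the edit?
The transformation is: overlaid with an additional navy circle.

A navy circle appears in the second image that is absent from the first.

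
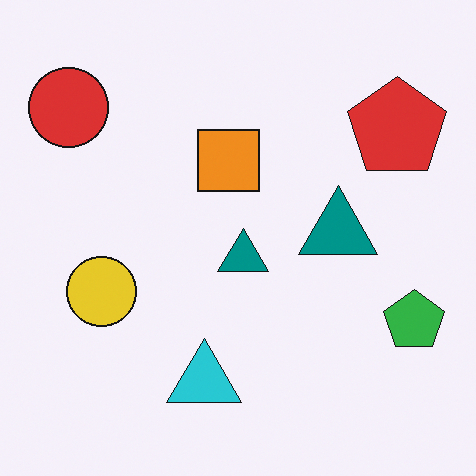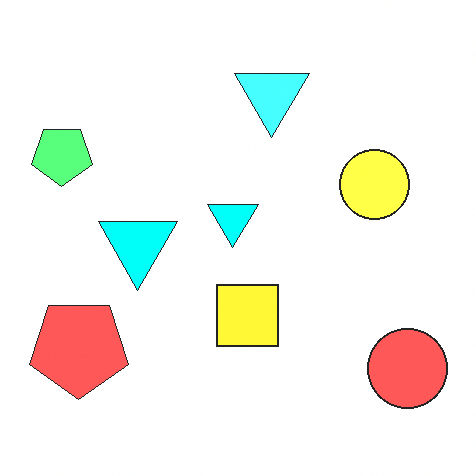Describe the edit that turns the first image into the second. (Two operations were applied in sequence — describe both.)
It was brightened a lot, then rotated 180°.

Every pixel — background and shapes alike — is uniformly brightened. The red circle sits in the top-left of the first image and the bottom-right of the second — consistent with a whole-image 180° rotation.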